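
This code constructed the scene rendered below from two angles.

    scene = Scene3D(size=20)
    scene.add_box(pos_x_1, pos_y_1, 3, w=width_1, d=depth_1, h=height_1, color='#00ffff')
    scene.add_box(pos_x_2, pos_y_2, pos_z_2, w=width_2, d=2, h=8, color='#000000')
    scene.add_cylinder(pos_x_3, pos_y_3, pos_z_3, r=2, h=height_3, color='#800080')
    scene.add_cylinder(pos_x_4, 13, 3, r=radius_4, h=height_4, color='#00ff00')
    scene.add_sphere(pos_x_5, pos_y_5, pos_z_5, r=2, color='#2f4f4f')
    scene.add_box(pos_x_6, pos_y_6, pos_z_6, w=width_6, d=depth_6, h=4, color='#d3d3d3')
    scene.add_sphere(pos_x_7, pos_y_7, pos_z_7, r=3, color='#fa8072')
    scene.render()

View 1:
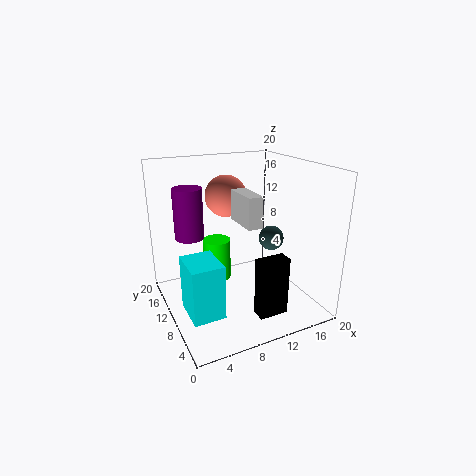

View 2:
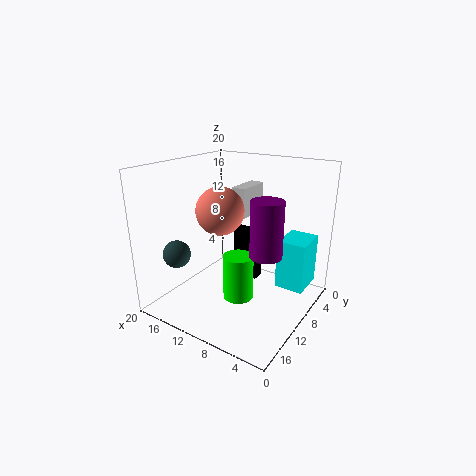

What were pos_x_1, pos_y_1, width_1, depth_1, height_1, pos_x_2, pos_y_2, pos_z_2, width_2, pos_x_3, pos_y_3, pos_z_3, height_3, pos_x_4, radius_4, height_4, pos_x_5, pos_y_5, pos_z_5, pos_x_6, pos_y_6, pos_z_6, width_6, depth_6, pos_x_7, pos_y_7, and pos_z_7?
pos_x_1 = 1; pos_y_1 = 3; width_1 = 4; depth_1 = 5; height_1 = 7; pos_x_2 = 10; pos_y_2 = 3; pos_z_2 = 1; width_2 = 4; pos_x_3 = 4; pos_y_3 = 13; pos_z_3 = 10; height_3 = 7; pos_x_4 = 8; radius_4 = 2; height_4 = 6; pos_x_5 = 18; pos_y_5 = 14; pos_z_5 = 7; pos_x_6 = 9; pos_y_6 = 5; pos_z_6 = 13; width_6 = 2; depth_6 = 5; pos_x_7 = 10; pos_y_7 = 14; pos_z_7 = 15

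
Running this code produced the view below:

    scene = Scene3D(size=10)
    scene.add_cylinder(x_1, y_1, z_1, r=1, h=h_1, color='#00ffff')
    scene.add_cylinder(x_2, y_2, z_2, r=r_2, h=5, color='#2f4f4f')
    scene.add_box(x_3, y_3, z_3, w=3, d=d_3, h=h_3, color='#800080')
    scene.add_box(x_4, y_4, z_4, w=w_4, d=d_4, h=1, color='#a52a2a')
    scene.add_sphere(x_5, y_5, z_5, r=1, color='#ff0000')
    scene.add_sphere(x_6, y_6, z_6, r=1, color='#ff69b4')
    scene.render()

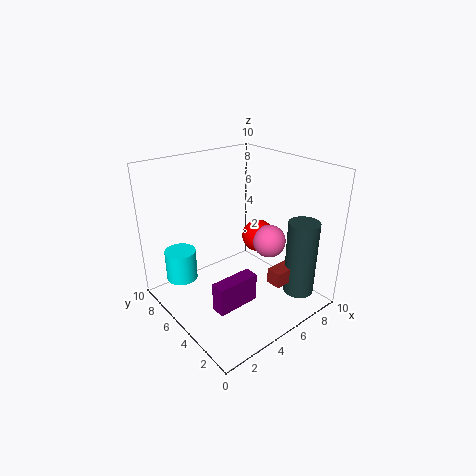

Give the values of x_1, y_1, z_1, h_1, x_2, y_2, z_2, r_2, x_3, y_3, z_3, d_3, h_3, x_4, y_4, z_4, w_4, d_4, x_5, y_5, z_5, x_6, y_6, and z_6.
x_1 = 1; y_1 = 6; z_1 = 3; h_1 = 2; x_2 = 7; y_2 = 1; z_2 = 2; r_2 = 1; x_3 = 2; y_3 = 3; z_3 = 1; d_3 = 1; h_3 = 2; x_4 = 5; y_4 = 1; z_4 = 3; w_4 = 2; d_4 = 1; x_5 = 5; y_5 = 3; z_5 = 6; x_6 = 5; y_6 = 2; z_6 = 6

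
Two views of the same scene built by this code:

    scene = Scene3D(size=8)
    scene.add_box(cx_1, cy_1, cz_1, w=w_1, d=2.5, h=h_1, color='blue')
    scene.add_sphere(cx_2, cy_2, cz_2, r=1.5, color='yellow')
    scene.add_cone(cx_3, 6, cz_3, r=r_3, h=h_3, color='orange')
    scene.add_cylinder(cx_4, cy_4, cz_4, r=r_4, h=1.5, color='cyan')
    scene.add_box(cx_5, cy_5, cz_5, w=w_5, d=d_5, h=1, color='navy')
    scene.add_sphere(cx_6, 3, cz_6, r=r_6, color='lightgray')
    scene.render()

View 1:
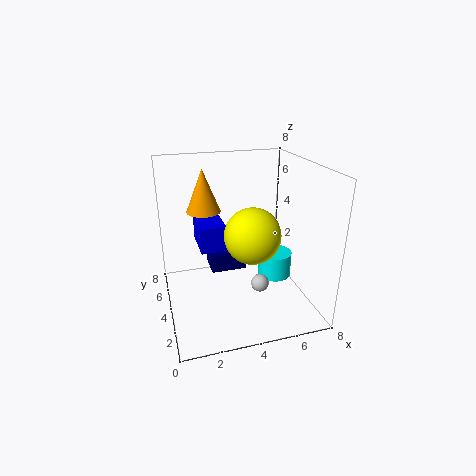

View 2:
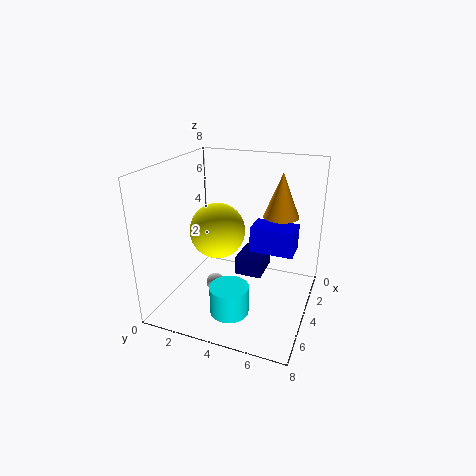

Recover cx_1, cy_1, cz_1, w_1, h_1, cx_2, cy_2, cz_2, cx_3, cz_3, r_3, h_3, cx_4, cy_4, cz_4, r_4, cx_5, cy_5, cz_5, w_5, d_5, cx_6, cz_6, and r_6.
cx_1 = 2, cy_1 = 4.5, cz_1 = 3, w_1 = 1.5, h_1 = 1.5, cx_2 = 4.5, cy_2 = 3, cz_2 = 4.5, cx_3 = 2.5, cz_3 = 5, r_3 = 1, h_3 = 2.5, cx_4 = 6.5, cy_4 = 4.5, cz_4 = 1, r_4 = 1, cx_5 = 2.5, cy_5 = 4, cz_5 = 2, w_5 = 2, d_5 = 1.5, cx_6 = 5, cz_6 = 1.5, r_6 = 0.5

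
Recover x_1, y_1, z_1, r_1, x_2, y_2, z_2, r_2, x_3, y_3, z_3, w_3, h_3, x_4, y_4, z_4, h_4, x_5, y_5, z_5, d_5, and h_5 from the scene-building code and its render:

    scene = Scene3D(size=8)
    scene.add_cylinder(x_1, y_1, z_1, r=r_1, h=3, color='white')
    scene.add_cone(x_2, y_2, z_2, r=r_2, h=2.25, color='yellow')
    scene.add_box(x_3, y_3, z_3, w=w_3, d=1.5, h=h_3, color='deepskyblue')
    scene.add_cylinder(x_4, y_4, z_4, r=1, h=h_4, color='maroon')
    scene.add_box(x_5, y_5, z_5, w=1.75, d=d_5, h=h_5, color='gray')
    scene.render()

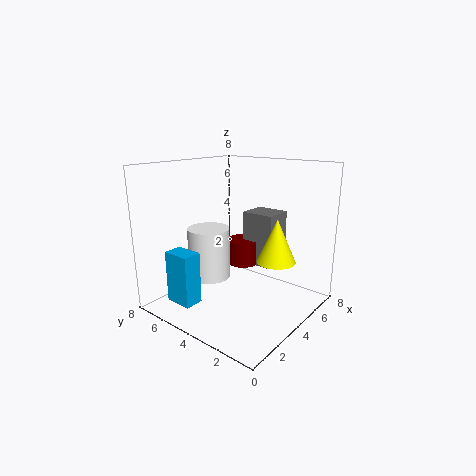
x_1 = 3.75; y_1 = 6; z_1 = 1.25; r_1 = 1.25; x_2 = 4; y_2 = 1.5; z_2 = 3.25; r_2 = 1; x_3 = 0.5; y_3 = 4.5; z_3 = 1; w_3 = 1; h_3 = 2.75; x_4 = 5.75; y_4 = 5; z_4 = 1.75; h_4 = 1.5; x_5 = 5.75; y_5 = 3; z_5 = 1.75; d_5 = 2; h_5 = 3.25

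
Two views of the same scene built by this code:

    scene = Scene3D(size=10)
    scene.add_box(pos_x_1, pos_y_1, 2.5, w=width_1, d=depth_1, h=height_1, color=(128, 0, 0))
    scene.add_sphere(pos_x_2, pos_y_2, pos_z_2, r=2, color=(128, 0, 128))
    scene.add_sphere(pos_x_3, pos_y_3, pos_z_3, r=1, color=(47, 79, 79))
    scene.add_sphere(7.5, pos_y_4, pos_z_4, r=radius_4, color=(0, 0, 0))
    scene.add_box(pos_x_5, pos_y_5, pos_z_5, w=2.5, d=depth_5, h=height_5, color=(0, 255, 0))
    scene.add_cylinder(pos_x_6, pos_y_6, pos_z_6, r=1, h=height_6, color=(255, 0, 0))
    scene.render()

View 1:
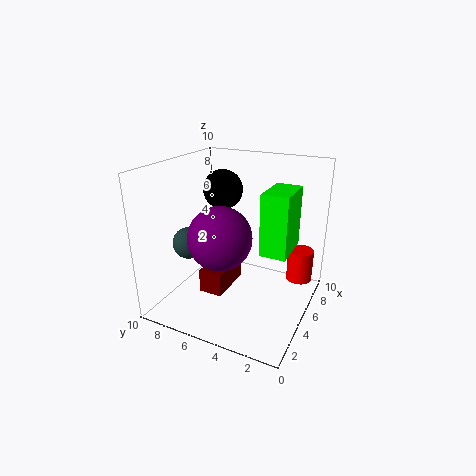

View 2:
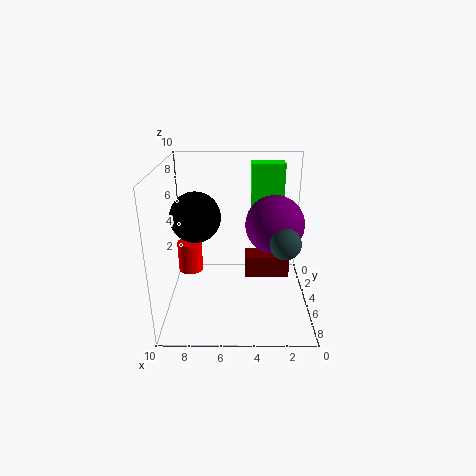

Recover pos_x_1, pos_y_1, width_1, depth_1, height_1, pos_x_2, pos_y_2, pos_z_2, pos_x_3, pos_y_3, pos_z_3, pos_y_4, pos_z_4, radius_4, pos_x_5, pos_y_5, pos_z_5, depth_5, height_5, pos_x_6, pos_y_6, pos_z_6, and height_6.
pos_x_1 = 1.5; pos_y_1 = 4.5; width_1 = 3; depth_1 = 1.5; height_1 = 1.5; pos_x_2 = 2.5; pos_y_2 = 5; pos_z_2 = 6; pos_x_3 = 2; pos_y_3 = 7; pos_z_3 = 5.5; pos_y_4 = 7.5; pos_z_4 = 7.5; radius_4 = 1.5; pos_x_5 = 1.5; pos_y_5 = 0.5; pos_z_5 = 6; depth_5 = 1.5; height_5 = 3.5; pos_x_6 = 9; pos_y_6 = 1.5; pos_z_6 = 0.5; height_6 = 2.5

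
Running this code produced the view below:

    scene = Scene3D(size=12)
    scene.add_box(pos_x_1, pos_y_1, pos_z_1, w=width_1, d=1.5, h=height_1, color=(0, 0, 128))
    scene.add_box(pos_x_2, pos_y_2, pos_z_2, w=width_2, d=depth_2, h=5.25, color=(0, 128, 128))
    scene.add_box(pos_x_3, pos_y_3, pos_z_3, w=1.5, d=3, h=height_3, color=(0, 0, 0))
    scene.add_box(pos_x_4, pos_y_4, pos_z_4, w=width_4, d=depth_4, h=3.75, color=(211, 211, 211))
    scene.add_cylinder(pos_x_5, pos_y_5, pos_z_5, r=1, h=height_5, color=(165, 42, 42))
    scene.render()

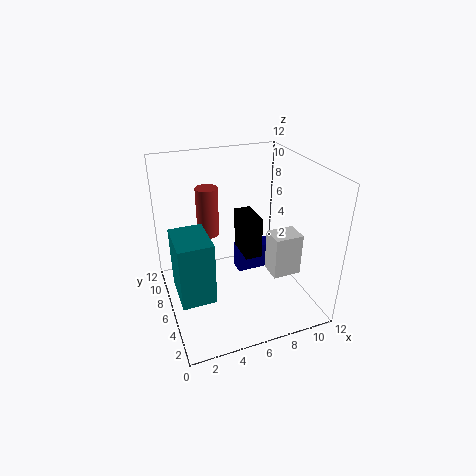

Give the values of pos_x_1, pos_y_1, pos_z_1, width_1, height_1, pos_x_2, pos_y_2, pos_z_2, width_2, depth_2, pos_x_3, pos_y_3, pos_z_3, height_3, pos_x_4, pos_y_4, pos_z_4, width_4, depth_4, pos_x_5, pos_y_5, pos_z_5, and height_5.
pos_x_1 = 7; pos_y_1 = 8.25; pos_z_1 = 0.75; width_1 = 3.5; height_1 = 2.5; pos_x_2 = 0.5; pos_y_2 = 3.5; pos_z_2 = 2; width_2 = 2.75; depth_2 = 3.75; pos_x_3 = 7; pos_y_3 = 6.5; pos_z_3 = 3.25; height_3 = 3.75; pos_x_4 = 8.75; pos_y_4 = 4.25; pos_z_4 = 2.25; width_4 = 2.5; depth_4 = 2; pos_x_5 = 4.5; pos_y_5 = 9.75; pos_z_5 = 4.75; height_5 = 4.5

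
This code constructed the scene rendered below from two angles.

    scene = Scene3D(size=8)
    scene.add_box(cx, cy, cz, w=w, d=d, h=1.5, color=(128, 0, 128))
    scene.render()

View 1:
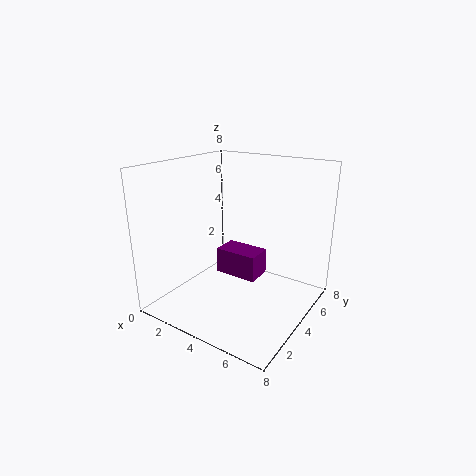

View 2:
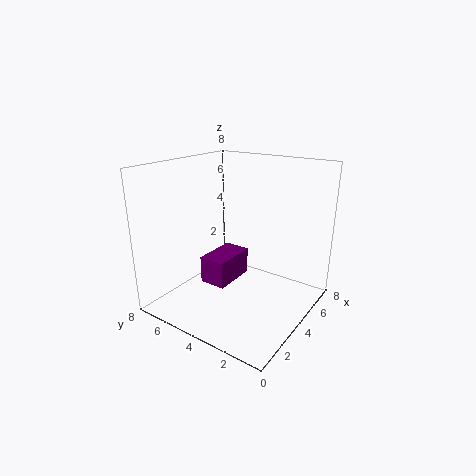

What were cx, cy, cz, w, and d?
cx = 2.5; cy = 4; cz = 1.5; w = 2.5; d = 1.5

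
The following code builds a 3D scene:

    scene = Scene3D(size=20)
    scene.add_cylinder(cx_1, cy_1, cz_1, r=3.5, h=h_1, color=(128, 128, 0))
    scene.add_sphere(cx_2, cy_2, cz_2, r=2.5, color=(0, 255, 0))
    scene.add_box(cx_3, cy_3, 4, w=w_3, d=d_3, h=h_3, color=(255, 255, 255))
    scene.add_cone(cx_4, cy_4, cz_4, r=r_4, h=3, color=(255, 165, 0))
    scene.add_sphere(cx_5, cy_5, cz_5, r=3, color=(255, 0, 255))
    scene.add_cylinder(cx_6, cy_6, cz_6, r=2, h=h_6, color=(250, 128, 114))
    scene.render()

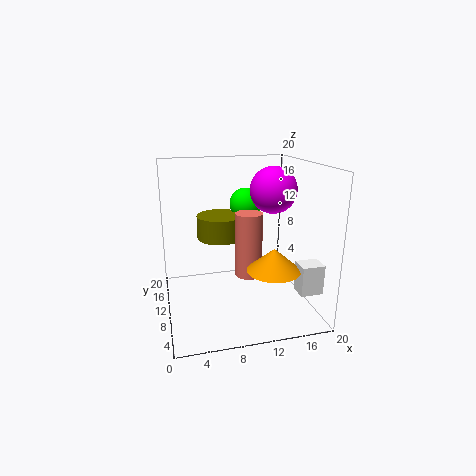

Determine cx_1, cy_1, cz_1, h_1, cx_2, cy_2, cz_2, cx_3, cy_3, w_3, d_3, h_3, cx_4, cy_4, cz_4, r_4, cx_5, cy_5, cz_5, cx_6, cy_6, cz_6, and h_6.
cx_1 = 8.5
cy_1 = 15
cz_1 = 8.5
h_1 = 3.5
cx_2 = 13
cy_2 = 17
cz_2 = 13
cx_3 = 16.5
cy_3 = 2.5
w_3 = 3
d_3 = 2.5
h_3 = 4
cx_4 = 13.5
cy_4 = 5
cz_4 = 7
r_4 = 3.5
cx_5 = 14
cy_5 = 7.5
cz_5 = 17
cx_6 = 12
cy_6 = 11.5
cz_6 = 3.5
h_6 = 9.5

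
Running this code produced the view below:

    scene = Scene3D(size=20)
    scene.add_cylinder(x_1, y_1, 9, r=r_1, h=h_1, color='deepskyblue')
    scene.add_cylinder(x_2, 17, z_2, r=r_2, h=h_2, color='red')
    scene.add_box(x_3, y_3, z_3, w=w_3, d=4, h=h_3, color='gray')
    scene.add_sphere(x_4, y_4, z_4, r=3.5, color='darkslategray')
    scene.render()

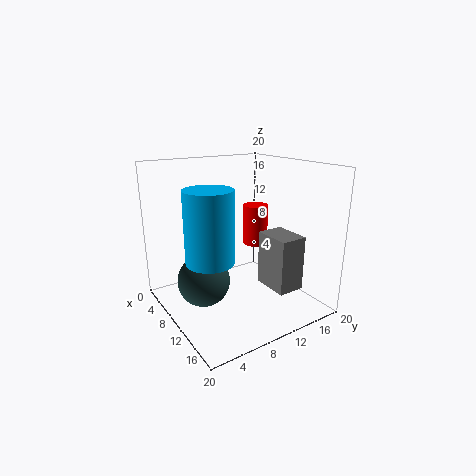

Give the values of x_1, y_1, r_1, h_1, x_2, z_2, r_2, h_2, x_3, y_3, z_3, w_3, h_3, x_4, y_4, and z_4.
x_1 = 13; y_1 = 4; r_1 = 3; h_1 = 9; x_2 = 4.5; z_2 = 6; r_2 = 2; h_2 = 6.5; x_3 = 9.5; y_3 = 14; z_3 = 2; w_3 = 5.5; h_3 = 8; x_4 = 10; y_4 = 4.5; z_4 = 5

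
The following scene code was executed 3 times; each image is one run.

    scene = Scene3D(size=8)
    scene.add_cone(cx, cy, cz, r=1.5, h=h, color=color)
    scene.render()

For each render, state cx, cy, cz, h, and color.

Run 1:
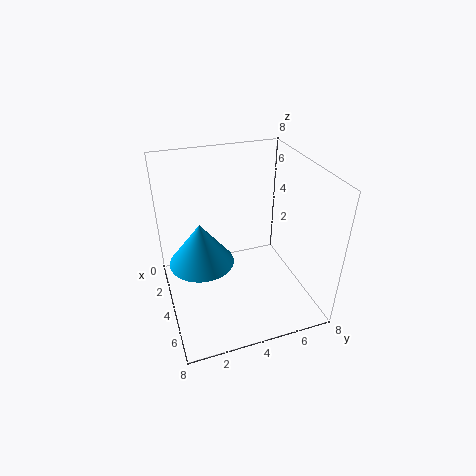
cx = 6; cy = 1.5; cz = 4.5; h = 2; color = 'deepskyblue'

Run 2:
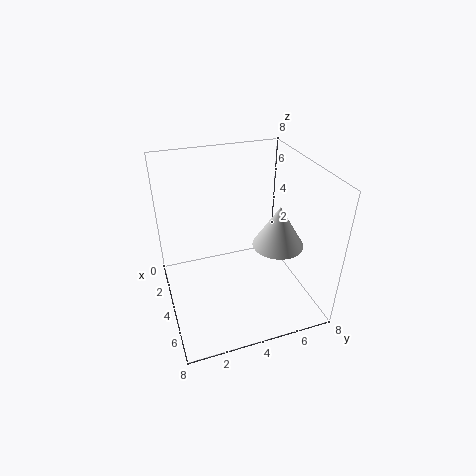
cx = 4; cy = 6.5; cz = 3; h = 2.5; color = 'lightgray'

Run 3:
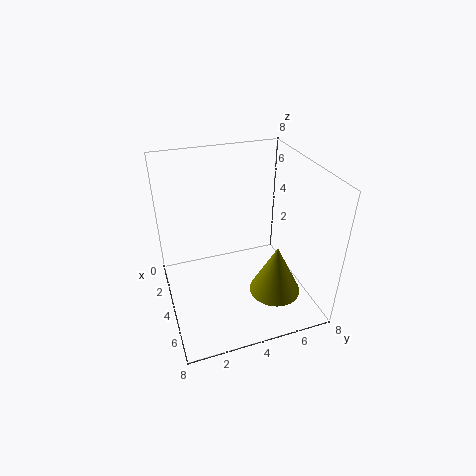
cx = 5; cy = 6; cz = 0.5; h = 3; color = 'olive'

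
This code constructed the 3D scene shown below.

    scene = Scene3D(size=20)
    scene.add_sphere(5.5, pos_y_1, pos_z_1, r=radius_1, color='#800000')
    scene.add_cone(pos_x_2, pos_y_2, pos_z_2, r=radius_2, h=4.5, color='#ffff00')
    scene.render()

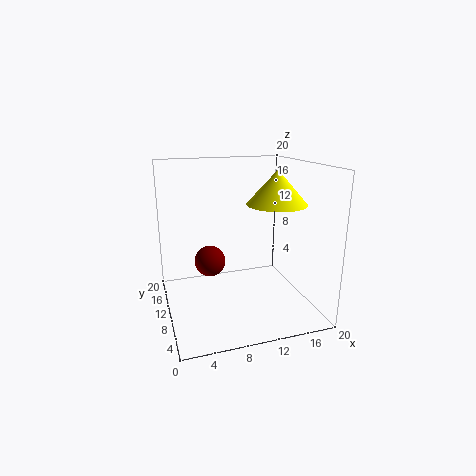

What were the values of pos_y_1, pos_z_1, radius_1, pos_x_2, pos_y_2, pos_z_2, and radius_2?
pos_y_1 = 8
pos_z_1 = 8
radius_1 = 2
pos_x_2 = 14.5
pos_y_2 = 7.5
pos_z_2 = 15
radius_2 = 4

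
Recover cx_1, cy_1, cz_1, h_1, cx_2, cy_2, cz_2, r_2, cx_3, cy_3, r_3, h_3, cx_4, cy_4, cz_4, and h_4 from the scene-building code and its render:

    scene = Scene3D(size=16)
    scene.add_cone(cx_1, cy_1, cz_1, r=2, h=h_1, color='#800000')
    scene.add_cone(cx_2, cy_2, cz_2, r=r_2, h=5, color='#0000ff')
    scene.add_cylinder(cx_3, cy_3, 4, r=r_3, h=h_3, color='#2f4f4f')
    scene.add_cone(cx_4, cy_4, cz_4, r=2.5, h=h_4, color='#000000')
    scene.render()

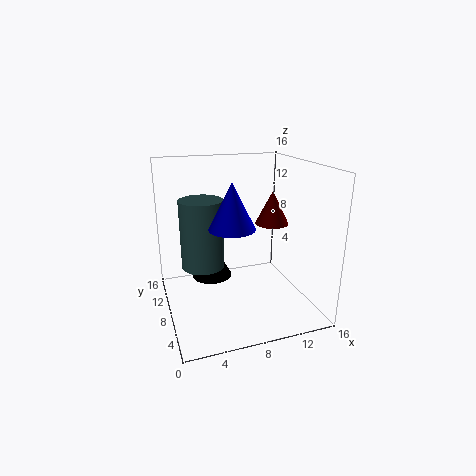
cx_1 = 13, cy_1 = 10, cz_1 = 8.5, h_1 = 4, cx_2 = 7, cy_2 = 7, cz_2 = 9.5, r_2 = 2.5, cx_3 = 4.5, cy_3 = 10.5, r_3 = 2.5, h_3 = 8, cx_4 = 6, cy_4 = 12.5, cz_4 = 1.5, h_4 = 4.5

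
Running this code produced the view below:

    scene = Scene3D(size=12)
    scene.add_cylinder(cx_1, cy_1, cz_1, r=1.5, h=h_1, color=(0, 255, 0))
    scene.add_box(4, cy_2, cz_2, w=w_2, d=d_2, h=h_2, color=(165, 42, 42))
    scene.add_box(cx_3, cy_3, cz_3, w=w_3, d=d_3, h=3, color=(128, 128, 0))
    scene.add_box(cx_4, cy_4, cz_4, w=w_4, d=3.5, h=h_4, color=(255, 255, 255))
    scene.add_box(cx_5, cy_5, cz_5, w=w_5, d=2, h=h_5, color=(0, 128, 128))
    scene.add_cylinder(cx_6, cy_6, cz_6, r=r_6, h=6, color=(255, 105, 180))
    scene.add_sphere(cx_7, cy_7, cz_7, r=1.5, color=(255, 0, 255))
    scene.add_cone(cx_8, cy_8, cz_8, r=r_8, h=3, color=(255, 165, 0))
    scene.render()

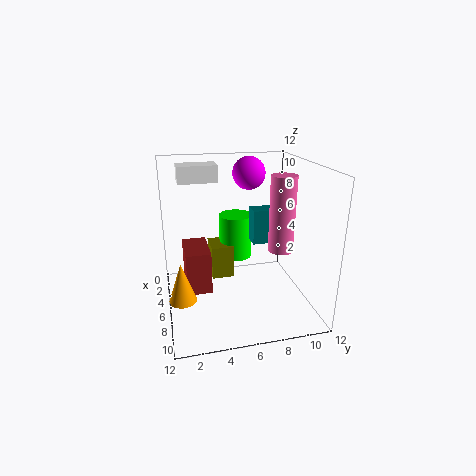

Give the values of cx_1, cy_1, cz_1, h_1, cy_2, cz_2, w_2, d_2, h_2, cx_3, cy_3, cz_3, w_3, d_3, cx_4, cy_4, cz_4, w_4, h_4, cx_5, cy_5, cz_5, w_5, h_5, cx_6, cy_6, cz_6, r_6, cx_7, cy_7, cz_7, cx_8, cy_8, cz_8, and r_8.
cx_1 = 3
cy_1 = 6.5
cz_1 = 3
h_1 = 4
cy_2 = 1.5
cz_2 = 2
w_2 = 3.5
d_2 = 2
h_2 = 3.5
cx_3 = 2
cy_3 = 4
cz_3 = 1.5
w_3 = 2.5
d_3 = 2
cx_4 = 1
cy_4 = 1.5
cz_4 = 10
w_4 = 2
h_4 = 1.5
cx_5 = 4
cy_5 = 7.5
cz_5 = 5
w_5 = 1.5
h_5 = 3
cx_6 = 8
cy_6 = 9
cz_6 = 5.5
r_6 = 1
cx_7 = 2
cy_7 = 8
cz_7 = 10.5
cx_8 = 9.5
cy_8 = 1
cz_8 = 3
r_8 = 1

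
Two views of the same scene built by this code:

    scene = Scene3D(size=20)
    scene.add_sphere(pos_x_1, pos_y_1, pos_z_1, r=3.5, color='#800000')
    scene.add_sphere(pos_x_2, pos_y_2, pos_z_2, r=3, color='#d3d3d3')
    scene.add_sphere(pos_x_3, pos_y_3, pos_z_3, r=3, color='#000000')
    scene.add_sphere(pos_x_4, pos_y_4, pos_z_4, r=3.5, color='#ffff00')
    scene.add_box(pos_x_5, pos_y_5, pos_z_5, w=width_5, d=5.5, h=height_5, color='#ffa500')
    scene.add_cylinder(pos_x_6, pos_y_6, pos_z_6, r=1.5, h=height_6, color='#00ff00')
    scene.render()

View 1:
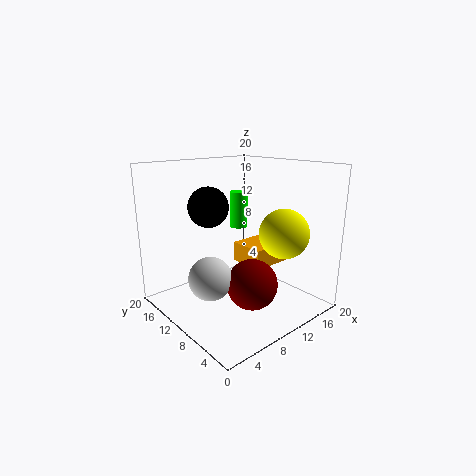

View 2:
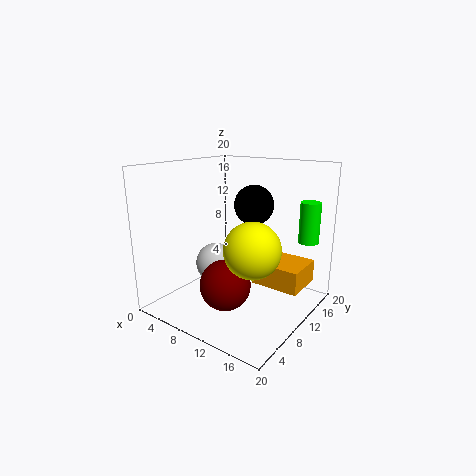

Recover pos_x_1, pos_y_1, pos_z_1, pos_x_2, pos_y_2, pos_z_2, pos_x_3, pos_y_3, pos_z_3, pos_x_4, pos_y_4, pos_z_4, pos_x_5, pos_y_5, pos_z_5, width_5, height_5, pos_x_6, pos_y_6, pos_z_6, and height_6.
pos_x_1 = 10
pos_y_1 = 7
pos_z_1 = 4
pos_x_2 = 5.5
pos_y_2 = 10.5
pos_z_2 = 5
pos_x_3 = 9
pos_y_3 = 15.5
pos_z_3 = 13.5
pos_x_4 = 15
pos_y_4 = 6
pos_z_4 = 10.5
pos_x_5 = 13
pos_y_5 = 9
pos_z_5 = 4.5
width_5 = 6.5
height_5 = 3
pos_x_6 = 17
pos_y_6 = 18
pos_z_6 = 8.5
height_6 = 6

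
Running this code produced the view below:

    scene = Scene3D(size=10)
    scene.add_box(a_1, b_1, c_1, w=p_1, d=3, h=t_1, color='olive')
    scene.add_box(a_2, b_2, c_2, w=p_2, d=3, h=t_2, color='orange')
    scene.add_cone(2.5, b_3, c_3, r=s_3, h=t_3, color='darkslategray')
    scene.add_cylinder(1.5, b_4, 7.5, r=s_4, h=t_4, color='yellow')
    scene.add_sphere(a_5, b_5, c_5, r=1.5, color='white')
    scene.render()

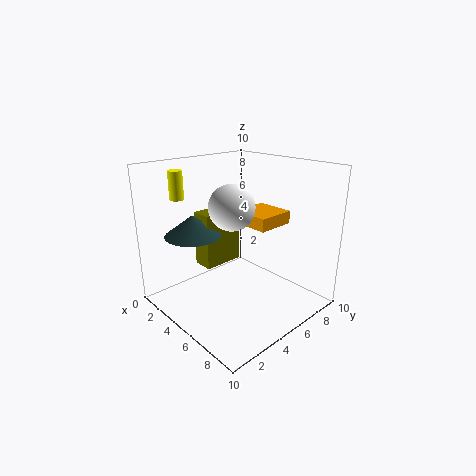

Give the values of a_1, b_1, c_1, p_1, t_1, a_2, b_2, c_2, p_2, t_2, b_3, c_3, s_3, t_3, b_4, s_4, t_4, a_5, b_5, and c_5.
a_1 = 2; b_1 = 3.5; c_1 = 2.5; p_1 = 1.5; t_1 = 4; a_2 = 2.5; b_2 = 7; c_2 = 5; p_2 = 3; t_2 = 1; b_3 = 3; c_3 = 5; s_3 = 2; t_3 = 1.5; b_4 = 2.5; s_4 = 0.5; t_4 = 2; a_5 = 5.5; b_5 = 4; c_5 = 7.5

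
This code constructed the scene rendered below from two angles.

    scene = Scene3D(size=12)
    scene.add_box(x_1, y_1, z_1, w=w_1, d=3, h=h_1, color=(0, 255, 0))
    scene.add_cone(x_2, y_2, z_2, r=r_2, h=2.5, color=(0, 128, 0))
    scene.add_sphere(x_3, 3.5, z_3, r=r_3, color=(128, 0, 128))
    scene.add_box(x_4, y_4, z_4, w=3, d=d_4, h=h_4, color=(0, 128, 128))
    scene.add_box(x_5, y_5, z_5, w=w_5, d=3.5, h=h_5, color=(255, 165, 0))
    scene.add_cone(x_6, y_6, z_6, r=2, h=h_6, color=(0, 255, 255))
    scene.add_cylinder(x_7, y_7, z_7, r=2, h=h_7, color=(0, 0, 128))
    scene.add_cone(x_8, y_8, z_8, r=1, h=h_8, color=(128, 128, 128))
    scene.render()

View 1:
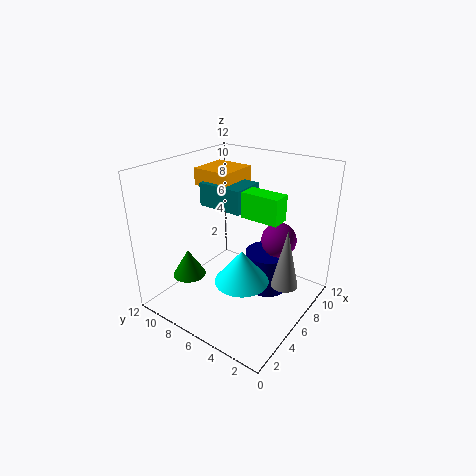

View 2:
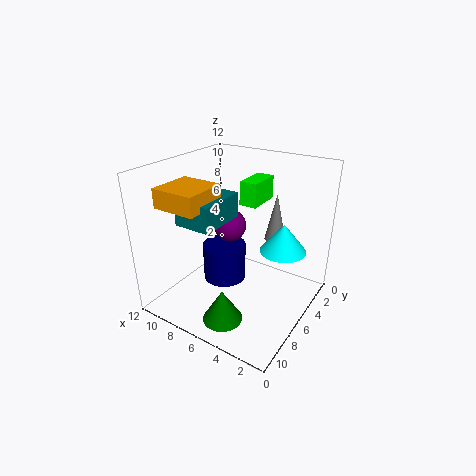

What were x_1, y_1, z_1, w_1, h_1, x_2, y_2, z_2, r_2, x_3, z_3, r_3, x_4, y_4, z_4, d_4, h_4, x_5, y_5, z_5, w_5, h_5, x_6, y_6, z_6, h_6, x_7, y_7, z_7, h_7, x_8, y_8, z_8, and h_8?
x_1 = 5; y_1 = 2; z_1 = 8.5; w_1 = 1.5; h_1 = 2; x_2 = 4.5; y_2 = 10.5; z_2 = 1.5; r_2 = 1.5; x_3 = 8.5; z_3 = 5.5; r_3 = 1.5; x_4 = 6; y_4 = 6; z_4 = 8; d_4 = 4; h_4 = 2; x_5 = 6.5; y_5 = 7.5; z_5 = 9.5; w_5 = 3.5; h_5 = 1.5; x_6 = 3; y_6 = 3.5; z_6 = 4.5; h_6 = 2.5; x_7 = 8.5; y_7 = 4.5; z_7 = 0.5; h_7 = 3.5; x_8 = 5; y_8 = 1; z_8 = 4; h_8 = 4.5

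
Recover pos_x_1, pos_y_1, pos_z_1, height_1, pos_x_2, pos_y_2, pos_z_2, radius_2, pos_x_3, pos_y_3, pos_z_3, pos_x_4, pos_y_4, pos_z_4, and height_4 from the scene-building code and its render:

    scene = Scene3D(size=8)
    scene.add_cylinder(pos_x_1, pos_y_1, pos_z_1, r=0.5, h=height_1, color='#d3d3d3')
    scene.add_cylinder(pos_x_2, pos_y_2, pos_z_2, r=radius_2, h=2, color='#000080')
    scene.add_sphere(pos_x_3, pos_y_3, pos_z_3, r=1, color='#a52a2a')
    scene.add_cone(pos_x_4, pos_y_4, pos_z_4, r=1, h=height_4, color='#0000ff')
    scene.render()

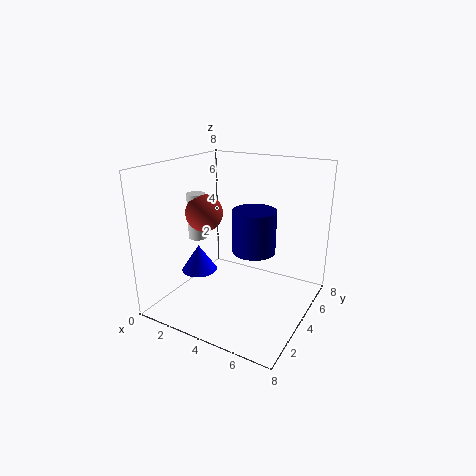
pos_x_1 = 2
pos_y_1 = 3
pos_z_1 = 4
height_1 = 2.5
pos_x_2 = 6
pos_y_2 = 2
pos_z_2 = 4.5
radius_2 = 1
pos_x_3 = 2.5
pos_y_3 = 3
pos_z_3 = 5.5
pos_x_4 = 2
pos_y_4 = 3
pos_z_4 = 2
height_4 = 1.5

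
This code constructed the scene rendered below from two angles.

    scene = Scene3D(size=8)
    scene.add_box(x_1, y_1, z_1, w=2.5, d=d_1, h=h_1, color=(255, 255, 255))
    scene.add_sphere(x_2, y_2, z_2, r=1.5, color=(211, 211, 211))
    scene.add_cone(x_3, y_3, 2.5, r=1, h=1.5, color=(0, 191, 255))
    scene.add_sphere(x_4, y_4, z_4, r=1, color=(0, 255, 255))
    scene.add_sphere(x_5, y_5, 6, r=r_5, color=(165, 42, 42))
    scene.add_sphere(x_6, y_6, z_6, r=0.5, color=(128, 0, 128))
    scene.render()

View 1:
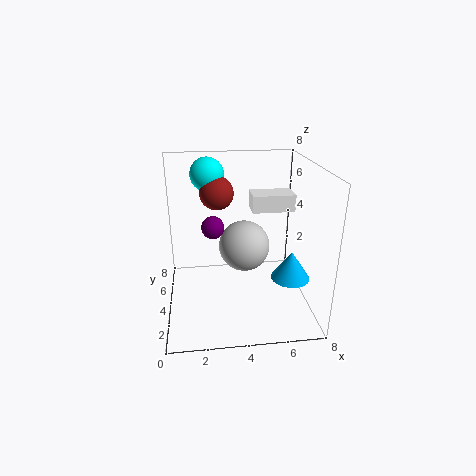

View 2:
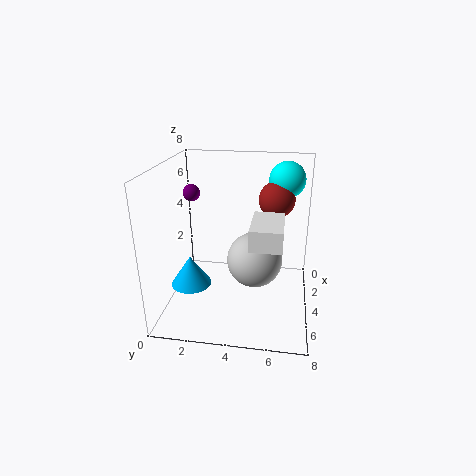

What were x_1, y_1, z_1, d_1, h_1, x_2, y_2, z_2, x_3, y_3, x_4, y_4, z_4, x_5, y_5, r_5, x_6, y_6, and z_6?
x_1 = 5; y_1 = 5; z_1 = 5; d_1 = 1.5; h_1 = 1; x_2 = 4.5; y_2 = 5; z_2 = 3; x_3 = 6.5; y_3 = 2; x_4 = 2.5; y_4 = 6.5; z_4 = 7; x_5 = 3; y_5 = 6; r_5 = 1; x_6 = 2.5; y_6 = 1; z_6 = 6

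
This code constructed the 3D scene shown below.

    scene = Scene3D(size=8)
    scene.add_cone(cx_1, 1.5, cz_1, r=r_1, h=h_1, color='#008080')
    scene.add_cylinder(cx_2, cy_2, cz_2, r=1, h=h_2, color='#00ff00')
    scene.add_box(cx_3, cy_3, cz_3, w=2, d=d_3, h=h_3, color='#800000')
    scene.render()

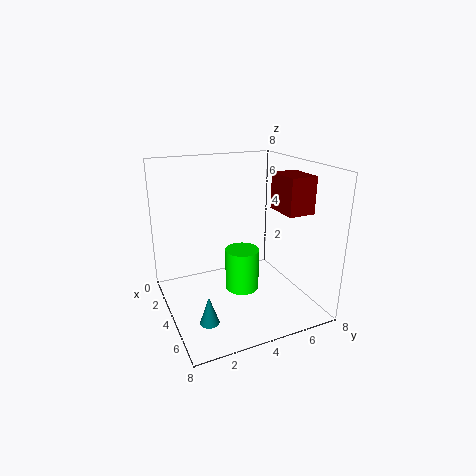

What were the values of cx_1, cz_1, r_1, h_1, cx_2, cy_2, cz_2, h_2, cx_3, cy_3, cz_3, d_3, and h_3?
cx_1 = 6
cz_1 = 0.5
r_1 = 0.5
h_1 = 1.5
cx_2 = 3.5
cy_2 = 4.5
cz_2 = 0.5
h_2 = 2.5
cx_3 = 4
cy_3 = 6
cz_3 = 5.5
d_3 = 1.5
h_3 = 2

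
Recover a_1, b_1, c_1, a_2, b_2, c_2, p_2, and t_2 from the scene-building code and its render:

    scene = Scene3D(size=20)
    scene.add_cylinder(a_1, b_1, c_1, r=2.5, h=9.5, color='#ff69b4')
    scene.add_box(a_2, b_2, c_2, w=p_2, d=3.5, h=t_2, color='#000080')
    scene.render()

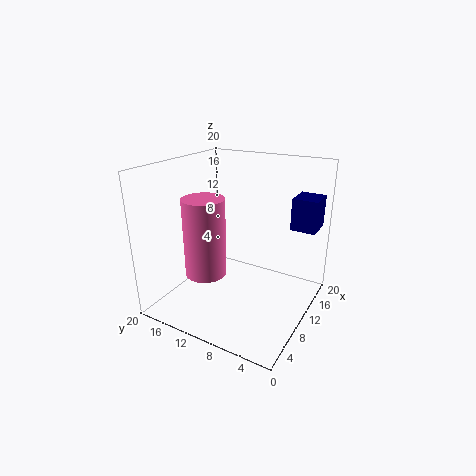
a_1 = 3, b_1 = 10.5, c_1 = 8, a_2 = 14, b_2 = 0.5, c_2 = 11, p_2 = 4, t_2 = 4.5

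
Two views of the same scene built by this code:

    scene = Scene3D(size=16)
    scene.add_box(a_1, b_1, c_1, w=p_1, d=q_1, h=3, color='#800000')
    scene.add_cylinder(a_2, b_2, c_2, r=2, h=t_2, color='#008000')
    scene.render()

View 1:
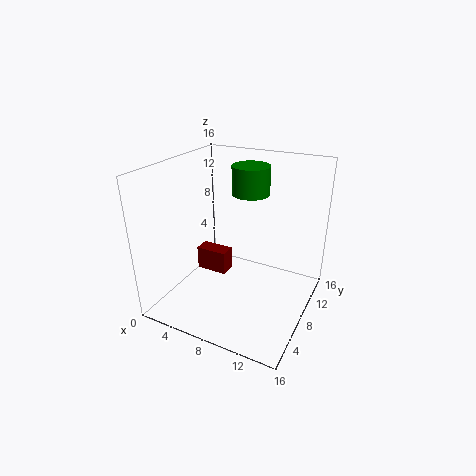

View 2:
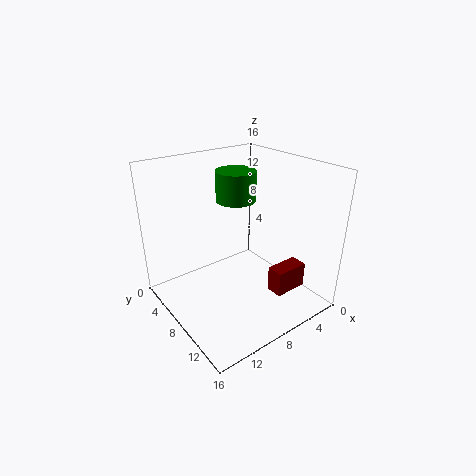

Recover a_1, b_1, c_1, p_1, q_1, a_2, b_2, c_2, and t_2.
a_1 = 1
b_1 = 10
c_1 = 1
p_1 = 4
q_1 = 2
a_2 = 9
b_2 = 9
c_2 = 13
t_2 = 3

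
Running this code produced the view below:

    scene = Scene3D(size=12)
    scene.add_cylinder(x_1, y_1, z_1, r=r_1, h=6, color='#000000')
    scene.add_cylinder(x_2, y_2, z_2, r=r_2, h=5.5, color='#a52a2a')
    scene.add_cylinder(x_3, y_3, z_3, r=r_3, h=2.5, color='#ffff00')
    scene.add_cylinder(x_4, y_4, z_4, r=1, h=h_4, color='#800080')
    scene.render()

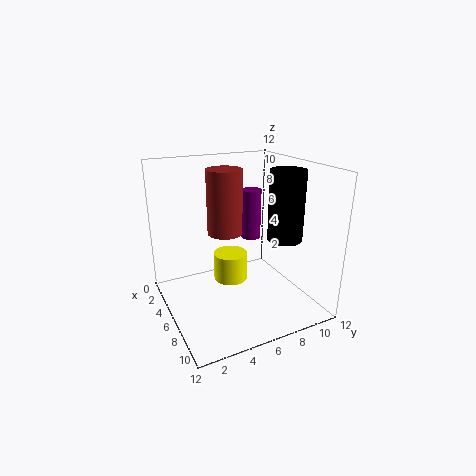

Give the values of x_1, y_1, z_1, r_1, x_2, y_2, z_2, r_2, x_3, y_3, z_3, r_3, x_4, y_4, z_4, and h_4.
x_1 = 7
y_1 = 10
z_1 = 5.5
r_1 = 1.5
x_2 = 4.5
y_2 = 5.5
z_2 = 6
r_2 = 1.5
x_3 = 4.5
y_3 = 6
z_3 = 1.5
r_3 = 1.5
x_4 = 1
y_4 = 10
z_4 = 3.5
h_4 = 5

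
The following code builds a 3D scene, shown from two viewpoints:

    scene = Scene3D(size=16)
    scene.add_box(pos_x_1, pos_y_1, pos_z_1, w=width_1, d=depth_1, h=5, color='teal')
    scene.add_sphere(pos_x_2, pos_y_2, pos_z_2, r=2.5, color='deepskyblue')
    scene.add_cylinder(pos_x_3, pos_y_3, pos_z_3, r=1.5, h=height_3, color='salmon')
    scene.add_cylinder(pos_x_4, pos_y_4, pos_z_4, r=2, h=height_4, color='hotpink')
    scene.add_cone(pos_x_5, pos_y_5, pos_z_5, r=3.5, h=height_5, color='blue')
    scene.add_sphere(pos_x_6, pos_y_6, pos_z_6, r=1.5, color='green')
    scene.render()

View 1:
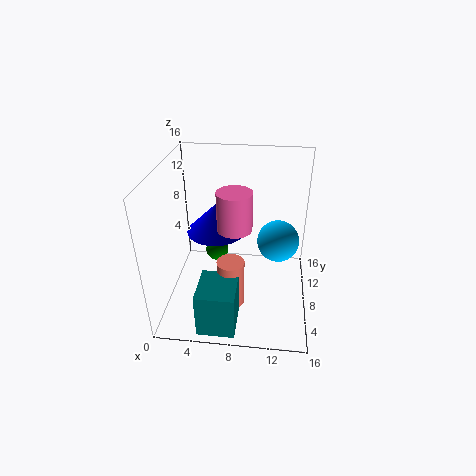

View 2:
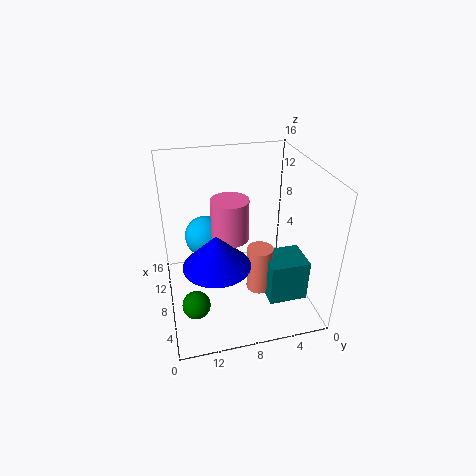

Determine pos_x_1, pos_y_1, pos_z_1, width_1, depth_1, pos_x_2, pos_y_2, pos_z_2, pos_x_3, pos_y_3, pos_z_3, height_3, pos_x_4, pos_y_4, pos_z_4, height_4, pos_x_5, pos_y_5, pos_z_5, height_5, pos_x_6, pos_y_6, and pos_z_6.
pos_x_1 = 4.5, pos_y_1 = 0.5, pos_z_1 = 0.5, width_1 = 4, depth_1 = 4.5, pos_x_2 = 12.5, pos_y_2 = 11, pos_z_2 = 6, pos_x_3 = 7.5, pos_y_3 = 5.5, pos_z_3 = 1, height_3 = 5.5, pos_x_4 = 7.5, pos_y_4 = 9, pos_z_4 = 8.5, height_4 = 4.5, pos_x_5 = 5, pos_y_5 = 11, pos_z_5 = 7, height_5 = 3.5, pos_x_6 = 4.5, pos_y_6 = 13.5, pos_z_6 = 2.5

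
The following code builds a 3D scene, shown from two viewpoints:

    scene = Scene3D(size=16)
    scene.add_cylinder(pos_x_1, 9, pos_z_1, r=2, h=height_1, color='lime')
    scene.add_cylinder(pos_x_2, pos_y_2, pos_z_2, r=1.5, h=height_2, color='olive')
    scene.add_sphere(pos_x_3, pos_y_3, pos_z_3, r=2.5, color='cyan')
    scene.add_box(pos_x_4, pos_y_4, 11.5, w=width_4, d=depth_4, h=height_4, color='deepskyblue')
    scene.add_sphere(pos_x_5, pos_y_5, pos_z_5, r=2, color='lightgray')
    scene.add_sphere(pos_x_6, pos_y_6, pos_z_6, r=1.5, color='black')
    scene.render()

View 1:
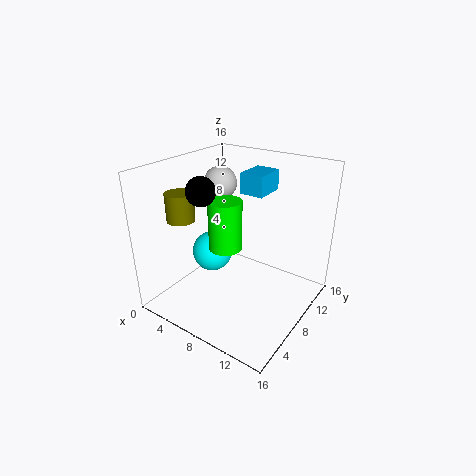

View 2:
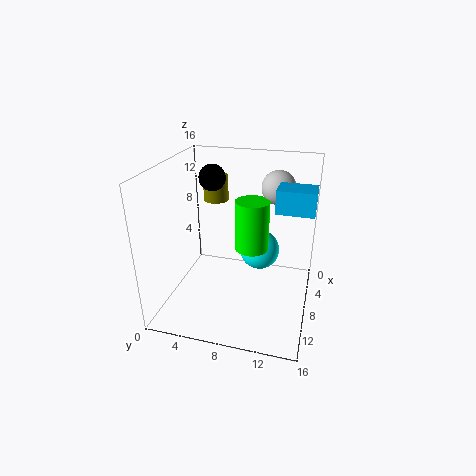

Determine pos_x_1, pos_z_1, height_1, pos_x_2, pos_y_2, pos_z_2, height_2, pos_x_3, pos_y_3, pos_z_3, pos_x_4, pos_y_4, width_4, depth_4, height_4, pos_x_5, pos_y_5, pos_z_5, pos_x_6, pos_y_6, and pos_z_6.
pos_x_1 = 5.5, pos_z_1 = 5.5, height_1 = 6, pos_x_2 = 3.5, pos_y_2 = 4, pos_z_2 = 10.5, height_2 = 3, pos_x_3 = 3, pos_y_3 = 9.5, pos_z_3 = 4, pos_x_4 = 5.5, pos_y_4 = 12, width_4 = 3, depth_4 = 4, height_4 = 2.5, pos_x_5 = 3, pos_y_5 = 11.5, pos_z_5 = 12.5, pos_x_6 = 6, pos_y_6 = 4.5, pos_z_6 = 14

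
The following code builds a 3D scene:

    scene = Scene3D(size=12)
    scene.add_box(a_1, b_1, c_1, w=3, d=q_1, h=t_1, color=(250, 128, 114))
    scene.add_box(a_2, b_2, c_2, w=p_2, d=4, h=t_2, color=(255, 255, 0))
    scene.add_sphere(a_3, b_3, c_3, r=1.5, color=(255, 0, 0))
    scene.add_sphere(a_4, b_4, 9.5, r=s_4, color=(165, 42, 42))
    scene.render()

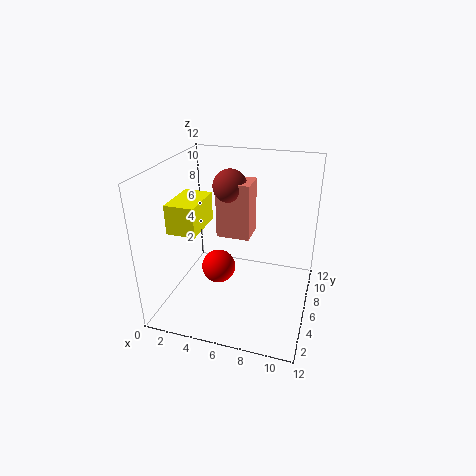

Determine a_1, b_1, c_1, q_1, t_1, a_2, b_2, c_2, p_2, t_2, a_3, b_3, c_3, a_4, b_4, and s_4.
a_1 = 3.5
b_1 = 7.5
c_1 = 5
q_1 = 2.5
t_1 = 5
a_2 = 0.5
b_2 = 4
c_2 = 6.5
p_2 = 2.5
t_2 = 2.5
a_3 = 4
b_3 = 6.5
c_3 = 2.5
a_4 = 4.5
b_4 = 8.5
s_4 = 1.5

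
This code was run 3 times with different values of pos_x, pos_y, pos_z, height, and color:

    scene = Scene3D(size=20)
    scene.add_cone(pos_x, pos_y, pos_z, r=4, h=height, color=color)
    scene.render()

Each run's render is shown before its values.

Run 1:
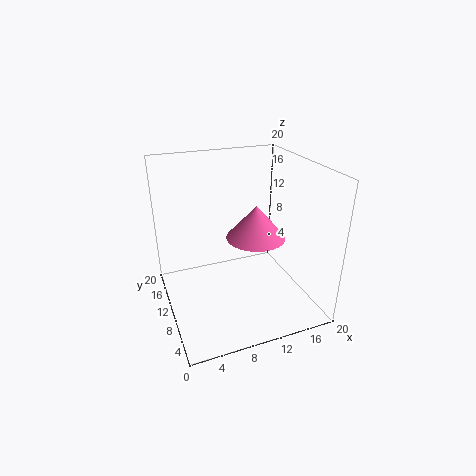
pos_x = 12
pos_y = 8.5
pos_z = 10.5
height = 4.5
color = 'hotpink'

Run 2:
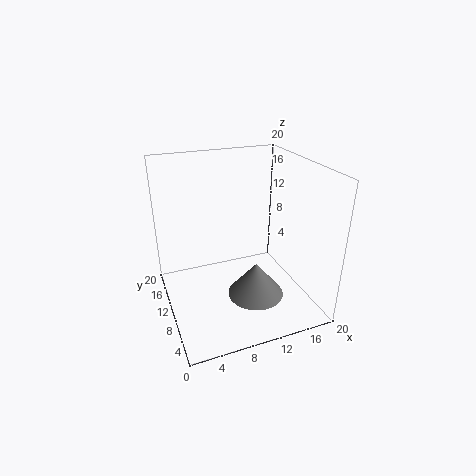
pos_x = 12
pos_y = 8
pos_z = 1.5
height = 5
color = 'gray'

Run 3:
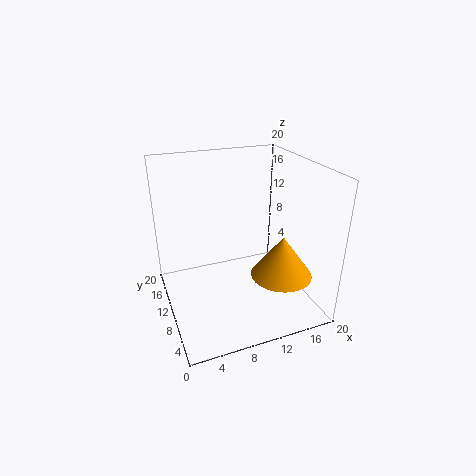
pos_x = 14
pos_y = 4.5
pos_z = 6.5
height = 5.5
color = 'orange'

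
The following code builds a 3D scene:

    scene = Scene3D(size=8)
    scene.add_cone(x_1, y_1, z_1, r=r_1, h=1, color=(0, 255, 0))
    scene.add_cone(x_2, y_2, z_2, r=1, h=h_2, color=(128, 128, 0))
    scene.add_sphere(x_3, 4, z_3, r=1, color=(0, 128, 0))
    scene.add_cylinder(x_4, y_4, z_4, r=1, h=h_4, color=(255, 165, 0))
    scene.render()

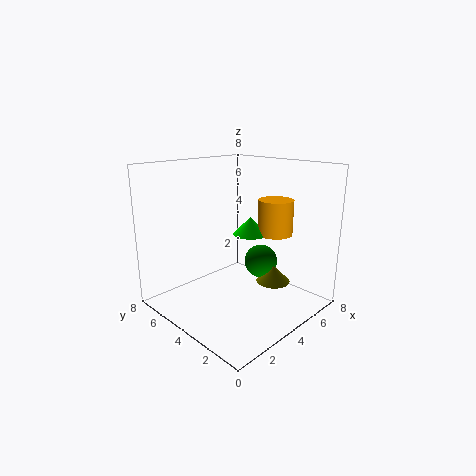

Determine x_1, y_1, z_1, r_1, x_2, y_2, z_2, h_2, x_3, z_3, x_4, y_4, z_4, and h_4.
x_1 = 5; y_1 = 4; z_1 = 4; r_1 = 1; x_2 = 6; y_2 = 3; z_2 = 1; h_2 = 1; x_3 = 6; z_3 = 2; x_4 = 6; y_4 = 3; z_4 = 4; h_4 = 2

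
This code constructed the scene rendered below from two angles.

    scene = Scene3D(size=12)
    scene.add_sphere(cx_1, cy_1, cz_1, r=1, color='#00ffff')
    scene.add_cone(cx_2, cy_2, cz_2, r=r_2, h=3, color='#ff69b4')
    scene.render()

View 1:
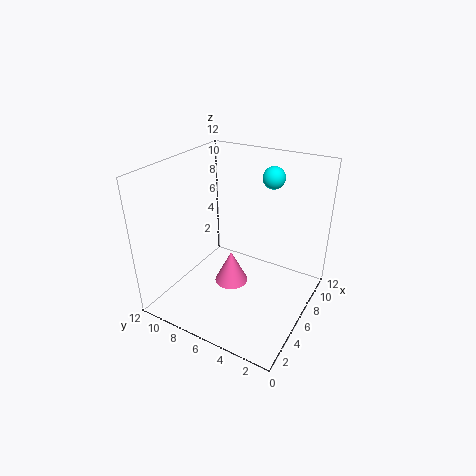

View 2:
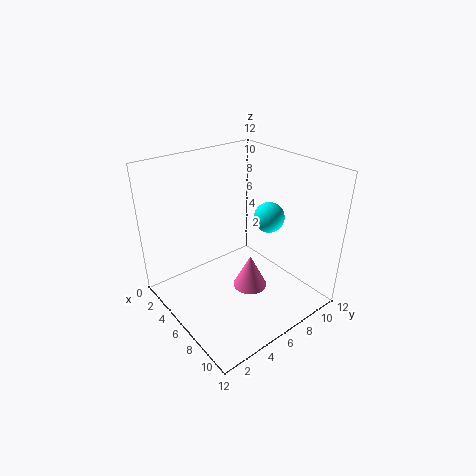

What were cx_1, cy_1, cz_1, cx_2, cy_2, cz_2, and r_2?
cx_1 = 10.5, cy_1 = 5, cz_1 = 10, cx_2 = 6.5, cy_2 = 7, cz_2 = 1, r_2 = 1.5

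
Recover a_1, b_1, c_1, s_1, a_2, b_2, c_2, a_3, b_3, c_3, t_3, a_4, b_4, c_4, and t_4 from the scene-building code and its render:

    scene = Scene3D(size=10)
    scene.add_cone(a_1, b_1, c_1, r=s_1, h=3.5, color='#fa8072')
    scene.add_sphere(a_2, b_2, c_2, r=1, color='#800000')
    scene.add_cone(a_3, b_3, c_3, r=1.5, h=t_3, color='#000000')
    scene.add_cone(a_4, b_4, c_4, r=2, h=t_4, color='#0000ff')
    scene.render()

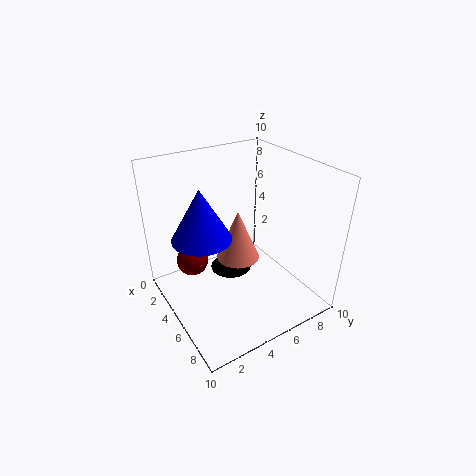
a_1 = 5, b_1 = 5, c_1 = 3.5, s_1 = 1.5, a_2 = 5, b_2 = 1.5, c_2 = 4.5, a_3 = 4, b_3 = 5, c_3 = 2, t_3 = 1.5, a_4 = 4.5, b_4 = 2.5, c_4 = 5.5, t_4 = 3.5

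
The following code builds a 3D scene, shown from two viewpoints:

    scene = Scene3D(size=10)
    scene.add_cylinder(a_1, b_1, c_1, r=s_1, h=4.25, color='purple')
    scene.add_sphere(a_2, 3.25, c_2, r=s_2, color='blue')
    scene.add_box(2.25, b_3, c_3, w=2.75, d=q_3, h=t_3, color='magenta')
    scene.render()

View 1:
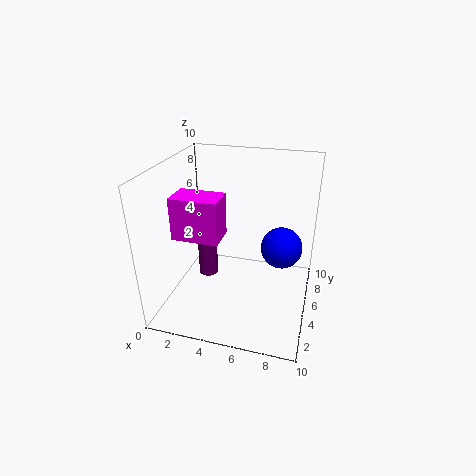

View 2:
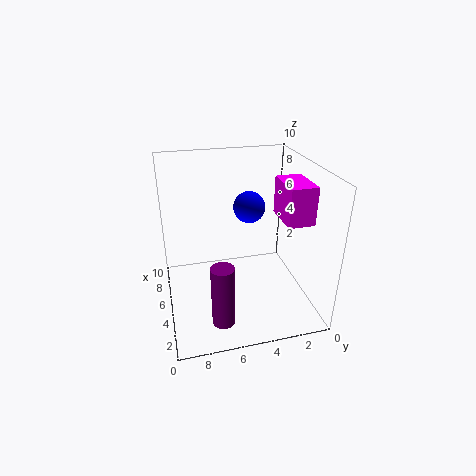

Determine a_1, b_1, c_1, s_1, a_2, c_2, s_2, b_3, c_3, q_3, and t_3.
a_1 = 2, b_1 = 6.75, c_1 = 0.5, s_1 = 0.75, a_2 = 8.25, c_2 = 5.75, s_2 = 1.25, b_3 = 0.75, c_3 = 6.75, q_3 = 1.75, t_3 = 2.5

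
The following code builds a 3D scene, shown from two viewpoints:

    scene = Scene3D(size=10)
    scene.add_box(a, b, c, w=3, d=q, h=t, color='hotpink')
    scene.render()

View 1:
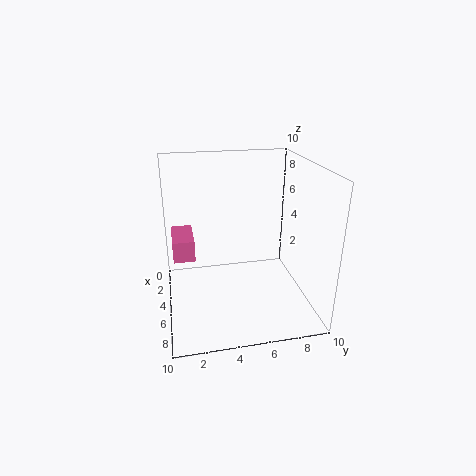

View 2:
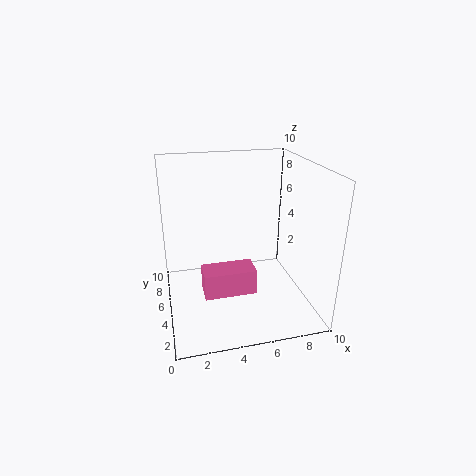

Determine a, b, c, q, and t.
a = 2; b = 0.5; c = 3.5; q = 1.5; t = 1.5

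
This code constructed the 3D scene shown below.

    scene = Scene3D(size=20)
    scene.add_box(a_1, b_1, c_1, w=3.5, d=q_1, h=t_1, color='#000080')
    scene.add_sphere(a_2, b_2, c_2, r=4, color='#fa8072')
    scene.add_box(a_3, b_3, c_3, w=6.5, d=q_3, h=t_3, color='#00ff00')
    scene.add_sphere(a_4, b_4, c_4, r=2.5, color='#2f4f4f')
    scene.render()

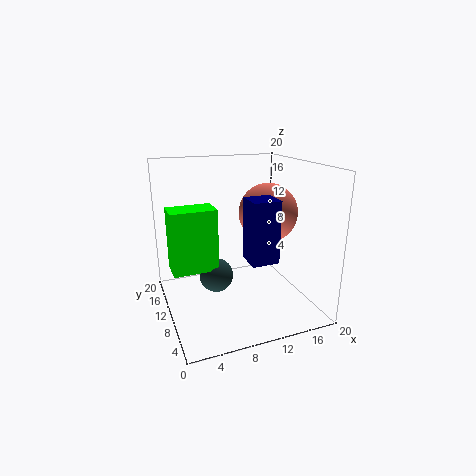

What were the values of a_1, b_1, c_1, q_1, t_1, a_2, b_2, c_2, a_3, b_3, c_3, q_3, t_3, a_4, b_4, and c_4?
a_1 = 9.5, b_1 = 3.5, c_1 = 8.5, q_1 = 3.5, t_1 = 8, a_2 = 14, b_2 = 9, c_2 = 13.5, a_3 = 1, b_3 = 11, c_3 = 5, q_3 = 4, t_3 = 9, a_4 = 7.5, b_4 = 12.5, c_4 = 3.5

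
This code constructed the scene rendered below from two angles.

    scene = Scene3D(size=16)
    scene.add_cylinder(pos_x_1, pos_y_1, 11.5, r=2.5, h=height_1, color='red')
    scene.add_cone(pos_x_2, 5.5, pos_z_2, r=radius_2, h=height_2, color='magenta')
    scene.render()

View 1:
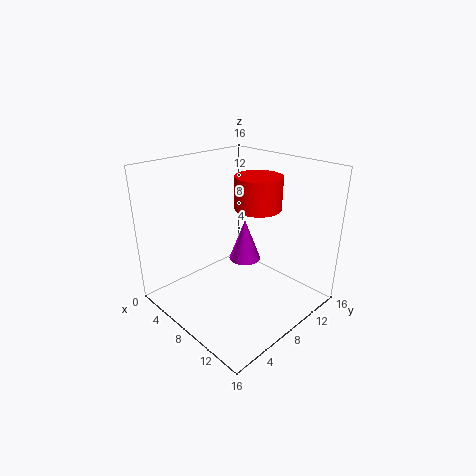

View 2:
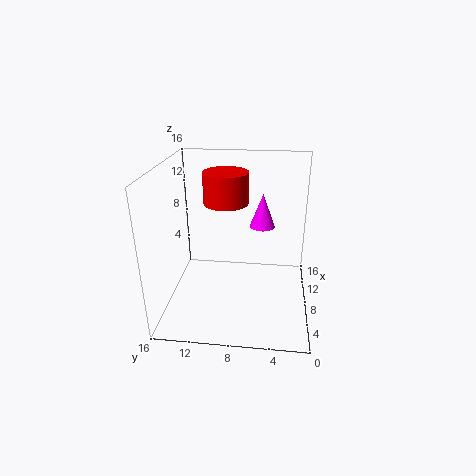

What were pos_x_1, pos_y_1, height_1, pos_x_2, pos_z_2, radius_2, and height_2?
pos_x_1 = 9.5; pos_y_1 = 9.5; height_1 = 3.5; pos_x_2 = 11.5; pos_z_2 = 8; radius_2 = 1.5; height_2 = 4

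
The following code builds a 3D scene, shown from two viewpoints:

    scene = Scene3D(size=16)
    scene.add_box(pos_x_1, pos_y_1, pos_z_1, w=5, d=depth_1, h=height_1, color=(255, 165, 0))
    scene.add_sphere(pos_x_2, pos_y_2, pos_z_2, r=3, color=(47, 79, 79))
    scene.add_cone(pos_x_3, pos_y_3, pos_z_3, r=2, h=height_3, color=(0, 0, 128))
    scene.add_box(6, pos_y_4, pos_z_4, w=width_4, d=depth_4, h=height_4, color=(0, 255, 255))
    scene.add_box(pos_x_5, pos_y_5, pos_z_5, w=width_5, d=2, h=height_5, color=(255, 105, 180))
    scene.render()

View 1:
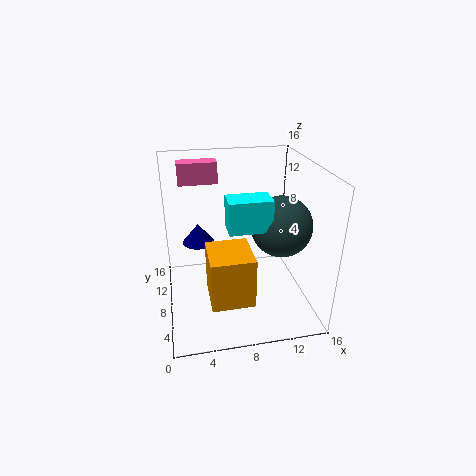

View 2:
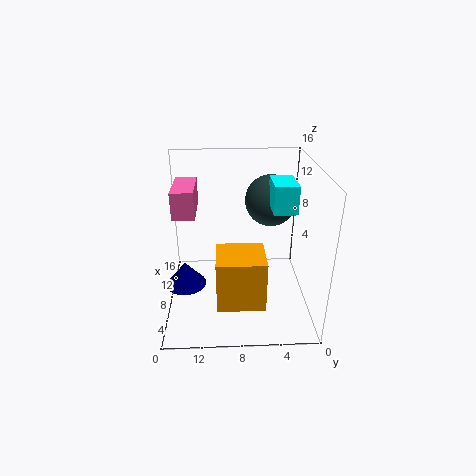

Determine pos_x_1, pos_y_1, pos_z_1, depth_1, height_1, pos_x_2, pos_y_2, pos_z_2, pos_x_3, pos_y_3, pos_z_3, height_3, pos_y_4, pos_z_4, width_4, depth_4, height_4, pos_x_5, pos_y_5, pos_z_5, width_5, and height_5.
pos_x_1 = 4.5
pos_y_1 = 5
pos_z_1 = 0.5
depth_1 = 5.5
height_1 = 6
pos_x_2 = 11.5
pos_y_2 = 4
pos_z_2 = 11
pos_x_3 = 4
pos_y_3 = 13.5
pos_z_3 = 5
height_3 = 2.5
pos_y_4 = 2
pos_z_4 = 11.5
width_4 = 4
depth_4 = 2.5
height_4 = 3
pos_x_5 = 2
pos_y_5 = 12
pos_z_5 = 13
width_5 = 4.5
height_5 = 2.5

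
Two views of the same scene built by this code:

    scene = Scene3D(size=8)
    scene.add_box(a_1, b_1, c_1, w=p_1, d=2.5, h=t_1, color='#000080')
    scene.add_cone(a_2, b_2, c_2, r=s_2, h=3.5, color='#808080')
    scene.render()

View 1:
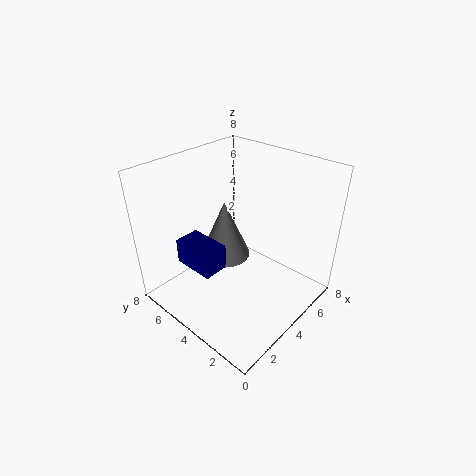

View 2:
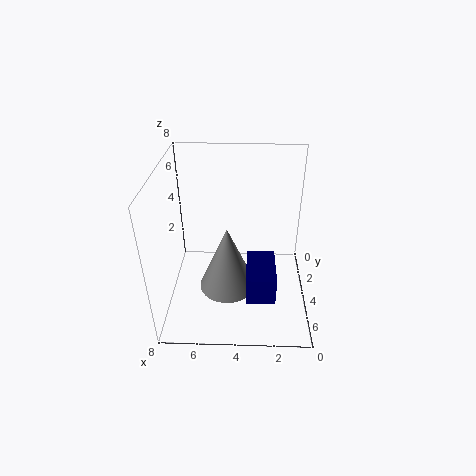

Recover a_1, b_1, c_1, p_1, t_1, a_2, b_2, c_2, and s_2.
a_1 = 2; b_1 = 4.5; c_1 = 2; p_1 = 1.5; t_1 = 1.5; a_2 = 4.5; b_2 = 5.5; c_2 = 2; s_2 = 1.5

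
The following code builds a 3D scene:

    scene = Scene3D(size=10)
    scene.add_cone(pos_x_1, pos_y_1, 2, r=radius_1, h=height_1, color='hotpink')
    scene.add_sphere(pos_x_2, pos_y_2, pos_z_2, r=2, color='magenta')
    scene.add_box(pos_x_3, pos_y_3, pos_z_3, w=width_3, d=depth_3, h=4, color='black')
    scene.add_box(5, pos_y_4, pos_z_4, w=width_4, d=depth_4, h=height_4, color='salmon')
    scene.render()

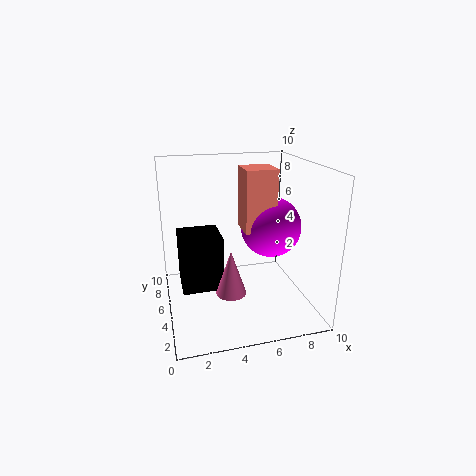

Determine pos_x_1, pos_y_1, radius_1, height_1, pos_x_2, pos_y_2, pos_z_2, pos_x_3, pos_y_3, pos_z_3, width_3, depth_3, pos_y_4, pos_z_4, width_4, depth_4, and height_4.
pos_x_1 = 4, pos_y_1 = 3, radius_1 = 1, height_1 = 3, pos_x_2 = 7, pos_y_2 = 4, pos_z_2 = 6, pos_x_3 = 1, pos_y_3 = 5, pos_z_3 = 1, width_3 = 3, depth_3 = 3, pos_y_4 = 3, pos_z_4 = 6, width_4 = 2, depth_4 = 2, height_4 = 4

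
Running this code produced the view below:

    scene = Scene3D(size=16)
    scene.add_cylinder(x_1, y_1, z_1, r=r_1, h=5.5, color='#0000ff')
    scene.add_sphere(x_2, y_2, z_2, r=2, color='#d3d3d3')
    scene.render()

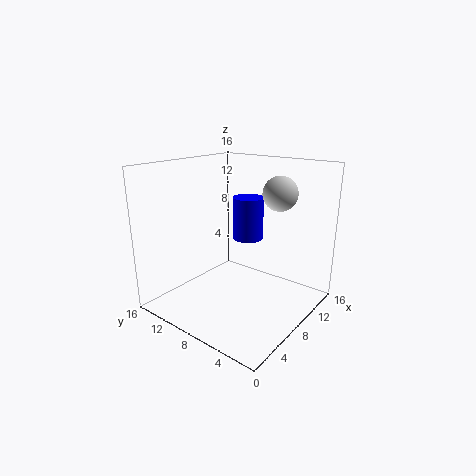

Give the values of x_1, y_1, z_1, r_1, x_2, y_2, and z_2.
x_1 = 14, y_1 = 11, z_1 = 5.5, r_1 = 2, x_2 = 12.5, y_2 = 5.5, z_2 = 12.5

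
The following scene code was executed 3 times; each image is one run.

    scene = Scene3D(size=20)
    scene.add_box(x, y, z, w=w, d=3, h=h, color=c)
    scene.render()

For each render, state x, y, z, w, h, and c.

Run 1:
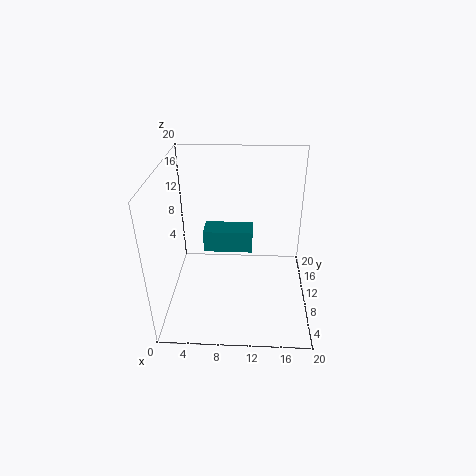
x = 5.5, y = 8, z = 9, w = 6.5, h = 3, c = 'teal'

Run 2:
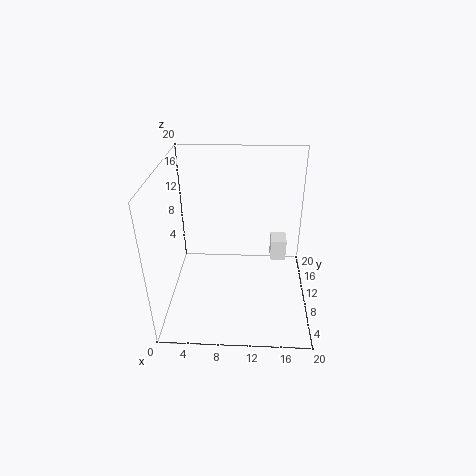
x = 15, y = 15.5, z = 2.5, w = 2.5, h = 3.5, c = 'white'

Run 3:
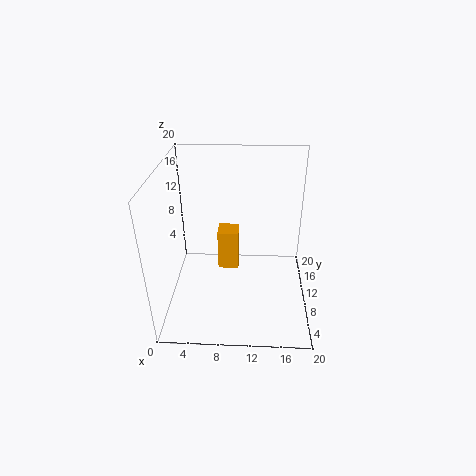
x = 7, y = 11, z = 4, w = 3, h = 6, c = 'orange'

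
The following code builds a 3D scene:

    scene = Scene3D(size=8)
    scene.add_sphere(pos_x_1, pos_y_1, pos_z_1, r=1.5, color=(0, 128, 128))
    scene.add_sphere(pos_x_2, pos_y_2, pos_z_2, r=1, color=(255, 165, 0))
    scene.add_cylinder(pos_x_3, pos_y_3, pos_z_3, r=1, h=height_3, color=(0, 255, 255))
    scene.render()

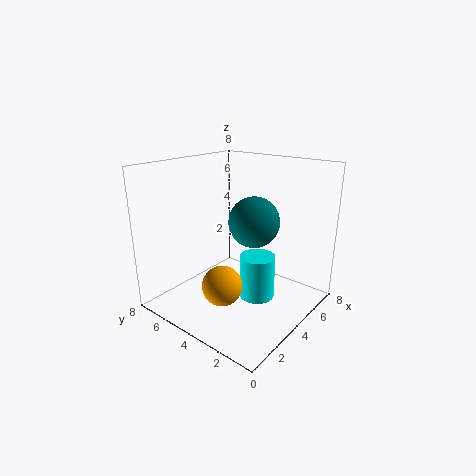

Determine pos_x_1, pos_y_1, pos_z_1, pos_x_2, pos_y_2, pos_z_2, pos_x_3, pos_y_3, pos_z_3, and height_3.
pos_x_1 = 5.5, pos_y_1 = 4, pos_z_1 = 4.5, pos_x_2 = 1.5, pos_y_2 = 3, pos_z_2 = 2.5, pos_x_3 = 4.5, pos_y_3 = 3, pos_z_3 = 0.5, height_3 = 2.5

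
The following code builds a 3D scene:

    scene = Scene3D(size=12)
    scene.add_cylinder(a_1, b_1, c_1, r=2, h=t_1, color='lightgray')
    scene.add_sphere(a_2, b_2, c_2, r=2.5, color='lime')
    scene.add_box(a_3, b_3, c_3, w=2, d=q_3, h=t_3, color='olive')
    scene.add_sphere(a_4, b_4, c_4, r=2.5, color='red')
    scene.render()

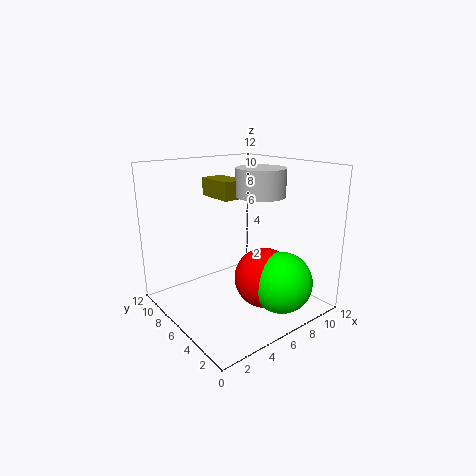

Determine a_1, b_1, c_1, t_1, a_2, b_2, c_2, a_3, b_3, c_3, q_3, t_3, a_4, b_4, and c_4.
a_1 = 7.5, b_1 = 5, c_1 = 9.5, t_1 = 2.25, a_2 = 7.75, b_2 = 2.5, c_2 = 2.75, a_3 = 4.75, b_3 = 6, c_3 = 9.25, q_3 = 3.25, t_3 = 1.5, a_4 = 7.25, b_4 = 4, c_4 = 2.75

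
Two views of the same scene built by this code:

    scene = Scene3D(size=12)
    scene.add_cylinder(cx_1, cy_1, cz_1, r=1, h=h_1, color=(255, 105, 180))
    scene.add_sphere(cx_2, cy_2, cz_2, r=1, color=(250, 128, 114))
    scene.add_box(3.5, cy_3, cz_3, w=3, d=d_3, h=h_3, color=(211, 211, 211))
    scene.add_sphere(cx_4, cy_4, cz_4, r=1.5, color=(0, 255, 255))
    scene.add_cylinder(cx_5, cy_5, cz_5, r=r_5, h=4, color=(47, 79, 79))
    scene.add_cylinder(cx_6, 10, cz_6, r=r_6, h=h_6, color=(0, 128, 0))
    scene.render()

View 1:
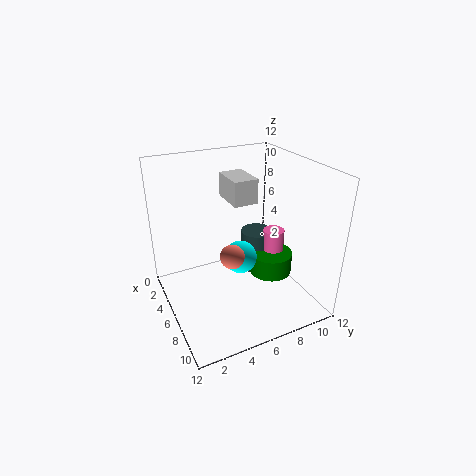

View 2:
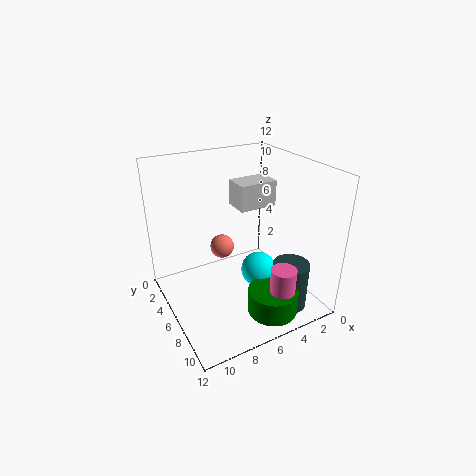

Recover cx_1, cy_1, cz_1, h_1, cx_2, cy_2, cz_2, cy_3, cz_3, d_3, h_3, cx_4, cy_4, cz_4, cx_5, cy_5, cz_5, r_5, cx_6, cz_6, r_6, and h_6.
cx_1 = 4.5; cy_1 = 10.5; cz_1 = 2; h_1 = 3; cx_2 = 7; cy_2 = 5; cz_2 = 5; cy_3 = 5.5; cz_3 = 9; d_3 = 2; h_3 = 2; cx_4 = 4.5; cy_4 = 7; cz_4 = 3; cx_5 = 3; cy_5 = 9.5; cz_5 = 0.5; r_5 = 1.5; cx_6 = 5; cz_6 = 1; r_6 = 2; h_6 = 2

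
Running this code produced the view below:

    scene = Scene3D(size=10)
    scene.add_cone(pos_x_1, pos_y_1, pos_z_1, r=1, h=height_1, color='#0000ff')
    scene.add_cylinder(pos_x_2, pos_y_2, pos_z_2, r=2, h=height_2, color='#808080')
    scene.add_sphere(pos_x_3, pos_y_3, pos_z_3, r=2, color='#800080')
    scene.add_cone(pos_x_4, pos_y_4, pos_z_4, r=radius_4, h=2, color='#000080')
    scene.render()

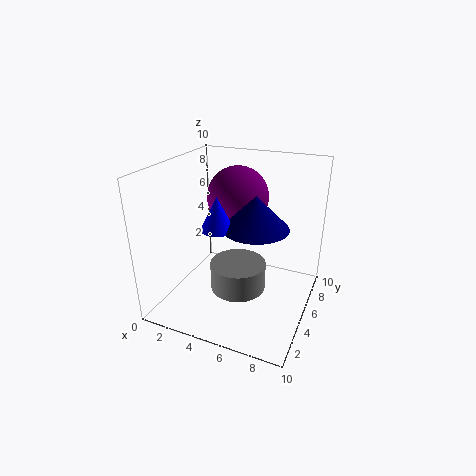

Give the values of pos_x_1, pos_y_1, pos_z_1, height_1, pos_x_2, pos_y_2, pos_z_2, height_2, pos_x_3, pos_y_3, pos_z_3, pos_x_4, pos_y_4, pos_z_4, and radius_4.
pos_x_1 = 5, pos_y_1 = 2, pos_z_1 = 7, height_1 = 2, pos_x_2 = 5, pos_y_2 = 5, pos_z_2 = 1, height_2 = 2, pos_x_3 = 5, pos_y_3 = 5, pos_z_3 = 8, pos_x_4 = 7, pos_y_4 = 3, pos_z_4 = 7, radius_4 = 2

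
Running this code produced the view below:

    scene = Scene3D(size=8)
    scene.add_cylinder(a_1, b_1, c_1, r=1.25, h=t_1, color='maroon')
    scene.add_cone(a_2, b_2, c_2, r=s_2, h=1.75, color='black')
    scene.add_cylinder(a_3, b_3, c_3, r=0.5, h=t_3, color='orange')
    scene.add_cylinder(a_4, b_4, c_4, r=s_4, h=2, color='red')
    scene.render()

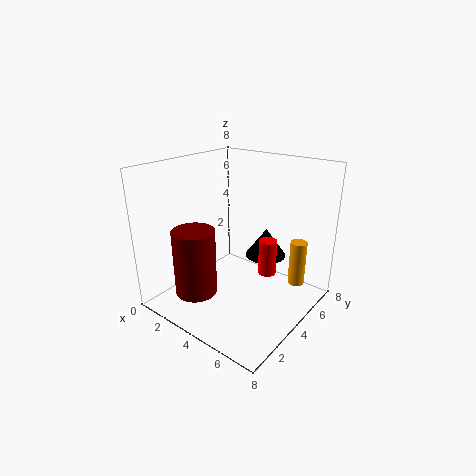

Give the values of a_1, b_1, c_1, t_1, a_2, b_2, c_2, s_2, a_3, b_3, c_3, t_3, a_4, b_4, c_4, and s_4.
a_1 = 1.75; b_1 = 2.75; c_1 = 0.25; t_1 = 4; a_2 = 4.25; b_2 = 6.5; c_2 = 2; s_2 = 1.25; a_3 = 6.25; b_3 = 7; c_3 = 0.5; t_3 = 2.75; a_4 = 5.5; b_4 = 4.75; c_4 = 2; s_4 = 0.5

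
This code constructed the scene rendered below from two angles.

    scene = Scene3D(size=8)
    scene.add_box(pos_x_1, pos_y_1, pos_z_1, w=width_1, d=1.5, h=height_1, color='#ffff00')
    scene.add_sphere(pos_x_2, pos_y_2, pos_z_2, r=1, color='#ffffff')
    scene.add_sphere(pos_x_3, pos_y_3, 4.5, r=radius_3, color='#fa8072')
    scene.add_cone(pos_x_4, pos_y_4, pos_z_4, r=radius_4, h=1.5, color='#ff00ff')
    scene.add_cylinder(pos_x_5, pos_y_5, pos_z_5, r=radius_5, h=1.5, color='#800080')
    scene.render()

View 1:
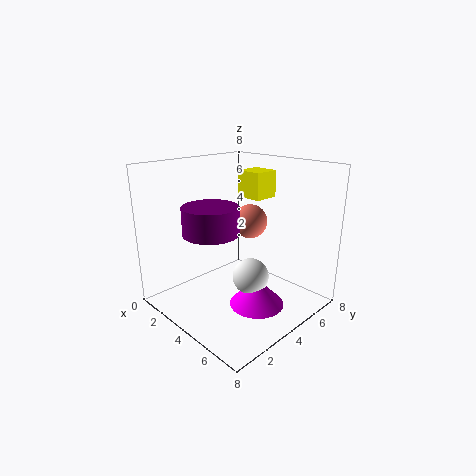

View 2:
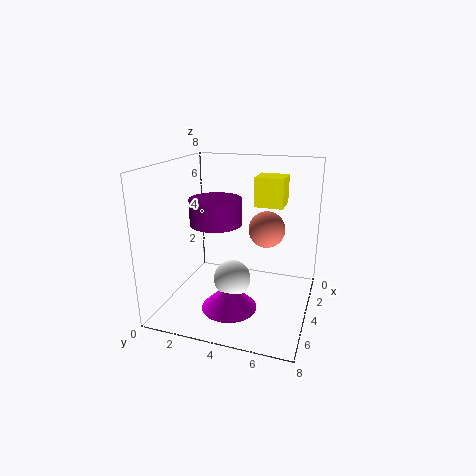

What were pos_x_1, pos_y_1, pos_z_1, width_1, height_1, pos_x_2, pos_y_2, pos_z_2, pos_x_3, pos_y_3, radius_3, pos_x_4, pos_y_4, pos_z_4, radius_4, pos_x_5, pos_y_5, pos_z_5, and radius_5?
pos_x_1 = 3, pos_y_1 = 5, pos_z_1 = 6, width_1 = 1.5, height_1 = 1.5, pos_x_2 = 5, pos_y_2 = 4, pos_z_2 = 2, pos_x_3 = 3.5, pos_y_3 = 5.5, radius_3 = 1, pos_x_4 = 5.5, pos_y_4 = 4, pos_z_4 = 0.5, radius_4 = 1.5, pos_x_5 = 3.5, pos_y_5 = 2.5, pos_z_5 = 4.5, radius_5 = 1.5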